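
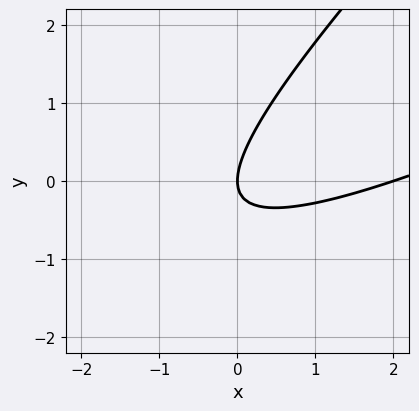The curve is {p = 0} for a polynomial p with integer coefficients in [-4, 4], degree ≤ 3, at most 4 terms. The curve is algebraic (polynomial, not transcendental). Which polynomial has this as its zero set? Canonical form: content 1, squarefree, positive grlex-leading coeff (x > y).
x^2 - 3*x*y + 2*y^2 - 2*x

1. Degree: the shape is more complex than any degree-1 curve, so deg p = 2.
2. From the visible intercepts: the x-axis gridline crossings are at x ∈ {0, 2}; it meets the y-axis at y = 0 (among the integer gridlines).
3. These observations pin down the coefficients.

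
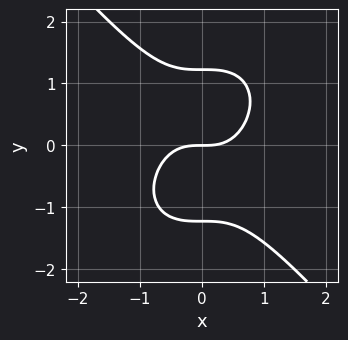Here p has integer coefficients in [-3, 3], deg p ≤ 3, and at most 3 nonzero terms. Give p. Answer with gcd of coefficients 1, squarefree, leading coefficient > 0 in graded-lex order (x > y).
(a) Degree: a generic line meets the curve in up to 3 points, so deg p = 3.
(b) Checking where it meets the axes: it meets the y-axis at y = 0 (among the integer gridlines); it crosses the x-axis at the gridline x = 0.
(c) Together with the visible shape, these determine p as stated.

3*x^3 + 2*y^3 - 3*y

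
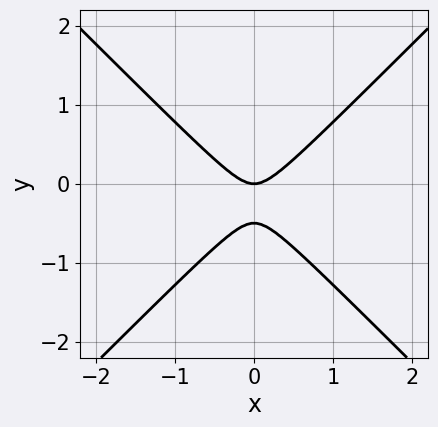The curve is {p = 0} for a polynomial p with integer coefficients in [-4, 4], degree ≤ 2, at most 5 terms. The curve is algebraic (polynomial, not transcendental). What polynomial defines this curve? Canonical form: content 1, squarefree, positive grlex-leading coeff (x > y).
2*x^2 - 2*y^2 - y

First, the degree is 2 — no degree-1 curve has this shape.
Next, symmetries: the x ↦ −x reflection is a symmetry, so x appears only in even powers.
Next, observable constraints: it crosses the x-axis at the gridline x = 0; it meets the y-axis at y = 0 (among the integer gridlines).
Finally, fitting integer coefficients to these (and the overall shape) gives p.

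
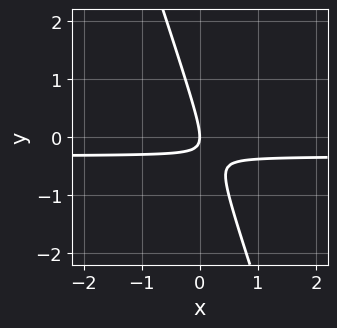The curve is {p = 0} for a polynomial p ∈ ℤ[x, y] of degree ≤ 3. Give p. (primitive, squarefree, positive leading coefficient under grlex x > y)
(a) The degree is 2 — the shape is more complex than any degree-1 curve.
(b) From the axis intercepts and sections: it meets the x-axis at x = 0 (among the integer gridlines); it crosses the y-axis at the gridline y = 0.
(c) Together with the visible shape, these determine p as stated.

3*x*y + y^2 + x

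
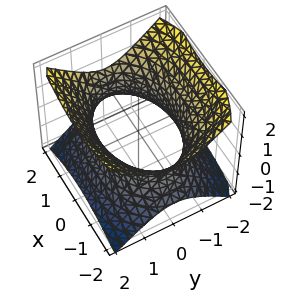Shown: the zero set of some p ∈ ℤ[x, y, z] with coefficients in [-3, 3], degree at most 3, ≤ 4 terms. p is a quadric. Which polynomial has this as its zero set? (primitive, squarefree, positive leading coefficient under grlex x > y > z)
x^2 + 2*y^2 - 2*z^2 - 3

First, the degree is 2 — one connected sheet with a waist; a quadric.
Next, symmetries: it's symmetric under y → −y, forcing even powers of y; mirror symmetry x ↦ −x ⇒ only even powers of x; the z ↦ −z reflection is a symmetry, so z appears only in even powers.
Then, against the integer gridlines: it misses every integer gridline on the z-axis.
Finally, matching integer coefficients to the picture gives p.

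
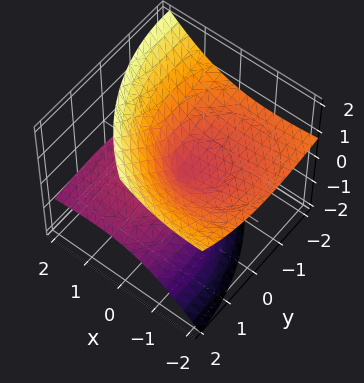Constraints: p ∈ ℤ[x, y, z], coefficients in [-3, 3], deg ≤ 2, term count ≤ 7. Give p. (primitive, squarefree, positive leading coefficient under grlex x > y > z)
x^2 + 3*x*z + y^2 + 2*y*z - 3*z^2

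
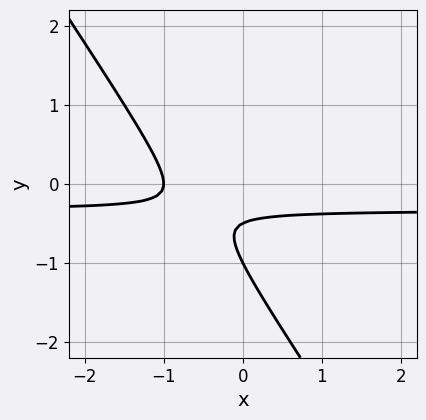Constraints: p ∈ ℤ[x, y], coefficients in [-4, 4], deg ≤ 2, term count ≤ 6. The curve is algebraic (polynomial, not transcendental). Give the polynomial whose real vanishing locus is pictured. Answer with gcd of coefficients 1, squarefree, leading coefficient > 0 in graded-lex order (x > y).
The degree is 2 — a generic line meets the curve in up to 2 points.
Reading off the gridlines: one y-axis crossing is at y = -1; it crosses the x-axis at the gridline x = -1.
Assembling these constraints gives the stated polynomial.

3*x*y + 2*y^2 + x + 3*y + 1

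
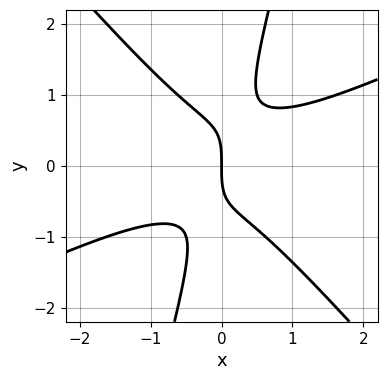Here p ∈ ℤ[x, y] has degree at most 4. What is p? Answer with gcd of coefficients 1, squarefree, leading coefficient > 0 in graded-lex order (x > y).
2*x^3 - 3*x^2*y - 3*x*y^2 + y^3 + 2*x

The degree is 3 — a generic line meets the curve in up to 3 points.
Checking where it meets the axes: it meets the x-axis at x = 0 (among the integer gridlines); it crosses the y-axis at the gridline y = 0.
Assembling these constraints gives the stated polynomial.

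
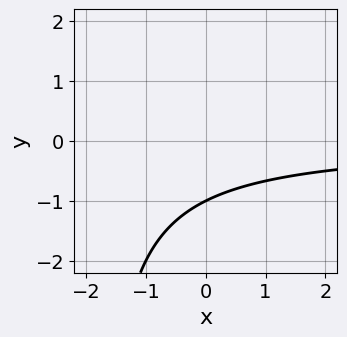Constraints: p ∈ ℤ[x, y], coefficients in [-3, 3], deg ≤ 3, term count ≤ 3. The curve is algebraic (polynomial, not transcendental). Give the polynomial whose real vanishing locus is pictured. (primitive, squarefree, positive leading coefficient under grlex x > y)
x*y + 2*y + 2

deg p = 2. A generic line meets the curve in up to 2 points.
Against the integer gridlines: the curve avoids every integer x-axis point in the box; it meets the y-axis at y = -1 (among the integer gridlines).
Solving for integer coefficients yields p as stated.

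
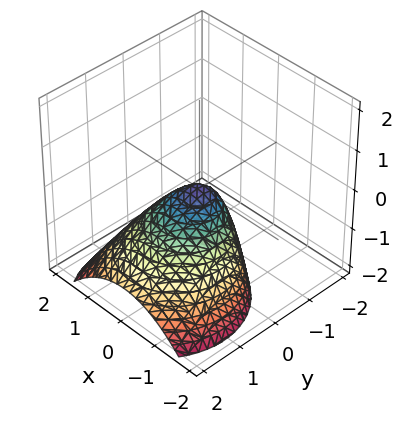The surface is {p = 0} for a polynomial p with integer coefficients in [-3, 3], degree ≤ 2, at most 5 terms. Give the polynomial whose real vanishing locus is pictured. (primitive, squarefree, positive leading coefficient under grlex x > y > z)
Degree: no degree-1 surface has this shape, so deg p = 2.
Checking where it meets the axes: it crosses the z-axis at the gridline z = 0; one y-axis crossing is at y = 0; it crosses the x-axis at the gridline x = 0.
These observations pin down the coefficients.

x^2 + y^2 + y*z + z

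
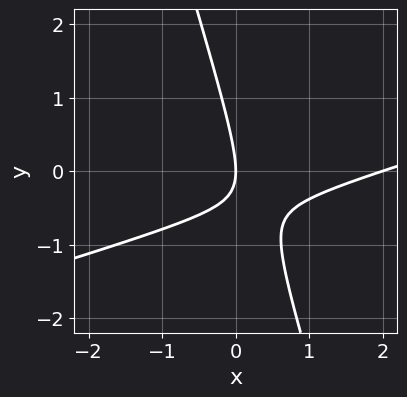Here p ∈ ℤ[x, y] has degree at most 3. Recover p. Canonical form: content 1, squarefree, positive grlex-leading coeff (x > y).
x^2 - 3*x*y - y^2 - 2*x

The degree is 2 — the shape is more complex than any degree-1 curve.
Checking where it meets the axes: one y-axis crossing is at y = 0; the x-axis gridline crossings are at x ∈ {0, 2}.
Fitting integer coefficients to these (and the overall shape) gives p.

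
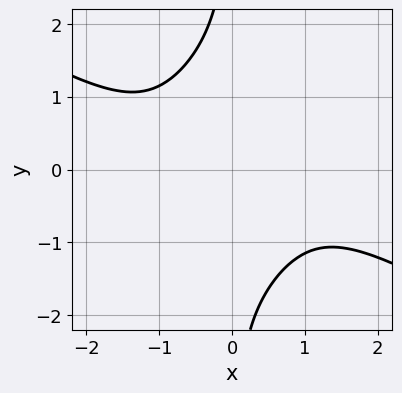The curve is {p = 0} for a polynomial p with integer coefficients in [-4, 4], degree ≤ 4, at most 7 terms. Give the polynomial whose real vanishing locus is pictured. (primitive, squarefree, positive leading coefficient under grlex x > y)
1. deg p = 4.
2. Reading off the gridlines: it misses every integer gridline on the x-axis; the curve avoids every integer y-axis point in the box.
3. The integer polynomial consistent with all of this is the stated p.

x^4 + x^3*y - x^2*y^2 + x*y^3 + 3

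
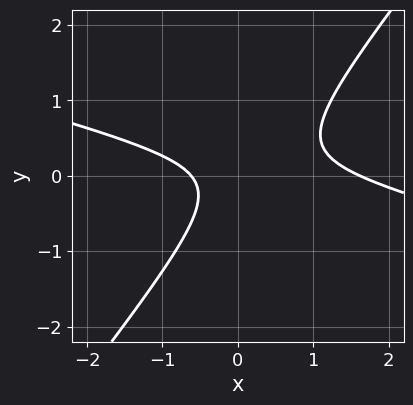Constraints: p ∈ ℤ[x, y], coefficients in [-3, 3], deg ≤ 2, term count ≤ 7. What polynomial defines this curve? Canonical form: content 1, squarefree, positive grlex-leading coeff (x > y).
(a) Degree: a generic line meets the curve in up to 2 points, so deg p = 2.
(b) Against the integer gridlines: no y-intercept at any integer in the box.
(c) Assembling these constraints gives the stated polynomial.

x^2 + 3*x*y - 3*y^2 - x - 1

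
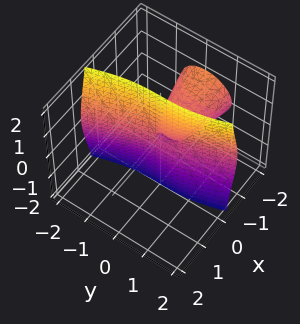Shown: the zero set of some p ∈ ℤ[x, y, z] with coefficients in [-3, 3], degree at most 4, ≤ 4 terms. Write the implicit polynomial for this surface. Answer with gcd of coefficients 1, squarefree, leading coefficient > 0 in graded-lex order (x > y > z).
3*x*y^2 + 3*x*z^2 + y^3 + x^2

Degree: a generic line meets the surface in up to 3 points, so deg p = 3.
From the visible intercepts: every point of the z-axis in the box is on the surface; one x-axis crossing is at x = 0; it crosses the y-axis at the gridline y = 0.
Solving for integer coefficients yields p as stated.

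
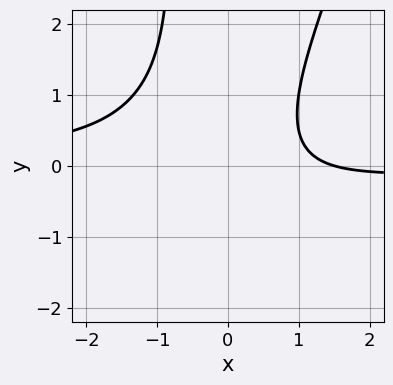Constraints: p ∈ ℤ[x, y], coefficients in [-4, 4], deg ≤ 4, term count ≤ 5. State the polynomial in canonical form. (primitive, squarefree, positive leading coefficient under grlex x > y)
(a) deg p = 3. A generic line meets the curve in up to 3 points.
(b) Checking where it meets the axes: the curve avoids every integer y-axis point in the box.
(c) Together with the visible shape, these determine p as stated.

3*x^2*y - x*y^2 - y^2 + 2*x - 3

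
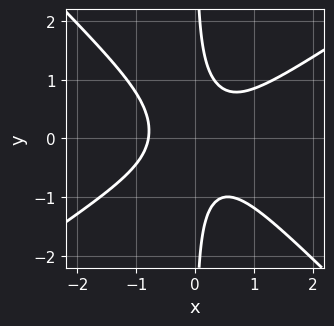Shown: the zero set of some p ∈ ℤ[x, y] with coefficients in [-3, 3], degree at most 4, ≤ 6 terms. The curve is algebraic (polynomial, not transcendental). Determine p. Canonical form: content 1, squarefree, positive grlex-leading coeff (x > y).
deg p = 3. No degree-2 curve has this shape.
From the axis intercepts and sections: no y-intercept at any integer in the box.
Putting this together gives p.

2*x^3 - x^2*y - 3*x*y^2 + 1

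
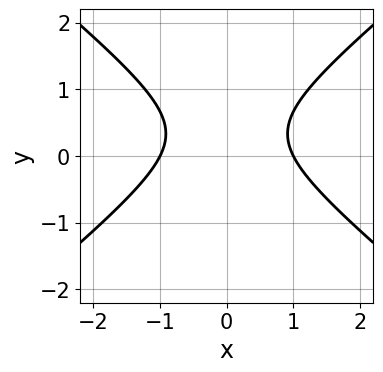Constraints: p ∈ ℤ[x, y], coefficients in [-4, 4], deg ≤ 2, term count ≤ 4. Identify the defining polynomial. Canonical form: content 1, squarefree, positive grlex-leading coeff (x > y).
2*x^2 - 3*y^2 + 2*y - 2

1. deg p = 2. The shape is more complex than any degree-1 curve.
2. Symmetries: mirror symmetry x ↦ −x ⇒ only even powers of x.
3. From the axis intercepts and sections: the x-axis gridline crossings are at x ∈ {-1, 1}; it misses every integer gridline on the y-axis.
4. The integer polynomial consistent with all of this is the stated p.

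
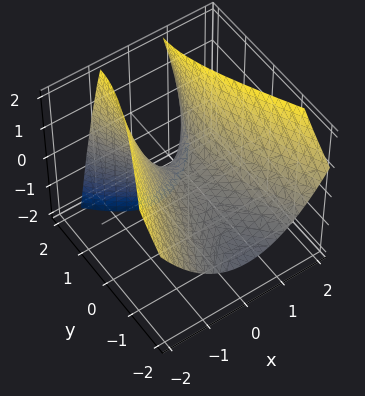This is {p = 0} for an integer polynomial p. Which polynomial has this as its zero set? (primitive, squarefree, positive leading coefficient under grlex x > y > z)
Degree: no degree-1 surface has this shape, so deg p = 2.
Checking where it meets the axes: one x-axis crossing is at x = 0; it crosses the y-axis at the gridline y = 0; it meets the z-axis at z = 0 (among the integer gridlines).
Together with the visible shape, these determine p as stated.

3*x^2 - y^2 + 2*y*z - 3*z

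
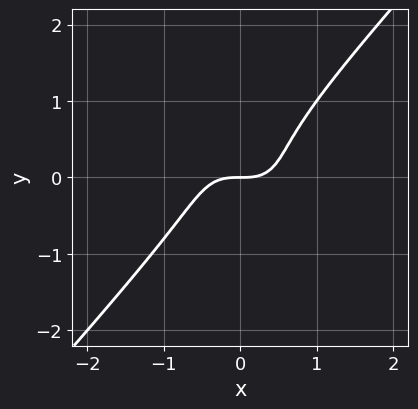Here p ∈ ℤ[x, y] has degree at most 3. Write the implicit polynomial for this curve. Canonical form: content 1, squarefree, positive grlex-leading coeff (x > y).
3*x^3 + x^2*y - 3*y^3 + y^2 - 2*y

1. The degree is 3 — no degree-2 curve has this shape.
2. From the visible intercepts: it meets the x-axis at x = 0 (among the integer gridlines); it crosses the y-axis at the gridline y = 0.
3. The integer polynomial consistent with all of this is the stated p.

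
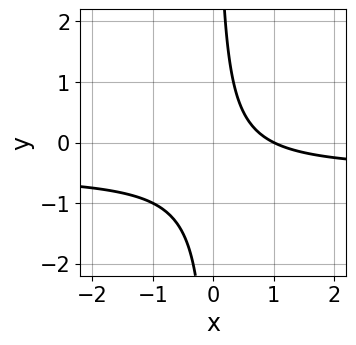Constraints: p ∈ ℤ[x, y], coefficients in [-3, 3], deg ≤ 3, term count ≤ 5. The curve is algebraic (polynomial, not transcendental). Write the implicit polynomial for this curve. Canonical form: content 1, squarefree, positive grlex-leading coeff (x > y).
2*x*y + x - 1

deg p = 2. A generic line meets the curve in up to 2 points.
From the axis intercepts and sections: one x-axis crossing is at x = 1; no y-intercept at any integer in the box.
Together with the visible shape, these determine p as stated.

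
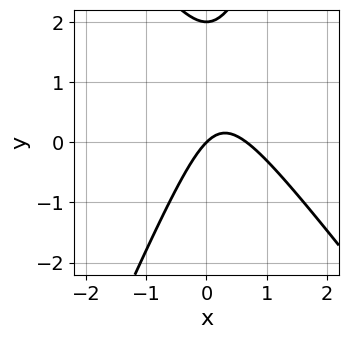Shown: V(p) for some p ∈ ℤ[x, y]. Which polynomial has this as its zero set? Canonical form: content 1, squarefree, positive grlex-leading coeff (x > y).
(a) Degree: the shape is more complex than any degree-1 curve, so deg p = 2.
(b) Checking where it meets the axes: it crosses the x-axis at the gridline x = 0; the y-axis gridline crossings are at y ∈ {0, 2}.
(c) Solving for integer coefficients yields p as stated.

3*x^2 + x*y - y^2 - 2*x + 2*y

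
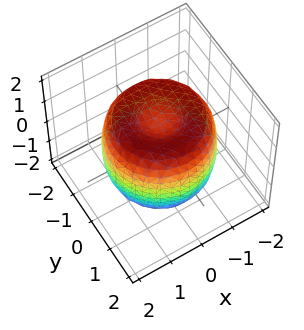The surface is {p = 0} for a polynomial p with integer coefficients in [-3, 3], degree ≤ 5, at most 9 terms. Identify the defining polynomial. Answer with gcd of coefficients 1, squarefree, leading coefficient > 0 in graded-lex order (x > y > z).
x^4 + 2*x^2*y^2 + y^4 - 2*x^2 - 2*y^2 + z^2 - 1

deg p = 4. No degree-3 surface has this shape.
Symmetries: rotational symmetry about the z-axis ⇒ p depends on x, y only through x² + y².
Reading off the gridlines: among the integer gridlines, it crosses the z-axis at z ∈ {-1, 1}; a circular section at z = -1 has radius between 1 and 2.
The integer polynomial consistent with all of this is the stated p.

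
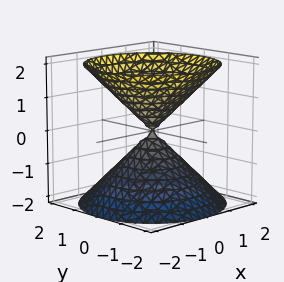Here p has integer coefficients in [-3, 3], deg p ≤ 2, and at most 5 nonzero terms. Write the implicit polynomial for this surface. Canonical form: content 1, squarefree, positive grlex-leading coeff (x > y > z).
x^2 + y^2 - z^2

First, the picture has 2 separate pieces.
Next, degree: two nappes meeting at a single point; a quadric, so deg p = 2.
Next, symmetries: the z-axis is an axis of rotation, so x and y enter only as x² + y²; mirror symmetry z ↦ −z ⇒ only even powers of z.
Next, from the visible intercepts: it meets the y-axis at y = 0 (among the integer gridlines); it crosses the z-axis at the gridline z = 0; a circular section at z = 1 has radius exactly 1; it crosses the x-axis at the gridline x = 0.
Finally, together with the visible shape, these determine p as stated.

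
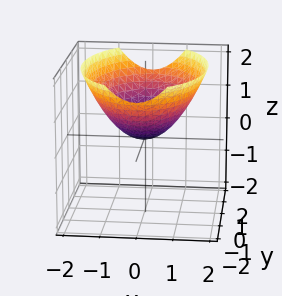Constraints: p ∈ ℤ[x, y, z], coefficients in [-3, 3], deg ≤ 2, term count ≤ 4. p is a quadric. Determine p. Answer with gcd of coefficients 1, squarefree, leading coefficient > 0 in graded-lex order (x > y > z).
2*x^2 + y^2 - 3*z

(a) The degree is 2 — a single bowl opening along one axis; a quadric.
(b) Symmetries: the x ↦ −x reflection is a symmetry, so x appears only in even powers; it's symmetric under y → −y, forcing even powers of y.
(c) From the visible intercepts: it crosses the x-axis at the gridline x = 0; it crosses the z-axis at the gridline z = 0; it crosses the y-axis at the gridline y = 0.
(d) Assembling these constraints gives the stated polynomial.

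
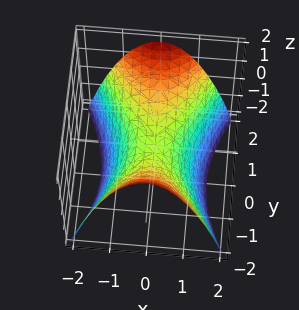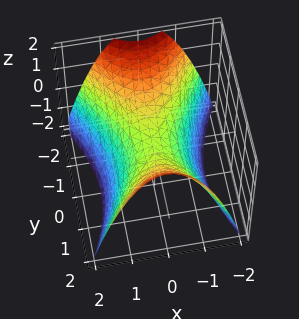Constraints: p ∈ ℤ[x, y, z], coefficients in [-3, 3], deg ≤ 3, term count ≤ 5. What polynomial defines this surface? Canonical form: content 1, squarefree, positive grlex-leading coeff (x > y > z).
2*x^2 - y^2 + 2*z

1. The degree is 2 — a hyperbolic paraboloid; a quadric.
2. Symmetries: it's symmetric under y → −y, forcing even powers of y; mirror symmetry x ↦ −x ⇒ only even powers of x.
3. Checking where it meets the axes: one y-axis crossing is at y = 0; it meets the x-axis at x = 0 (among the integer gridlines); one z-axis crossing is at z = 0.
4. Solving for integer coefficients yields p as stated.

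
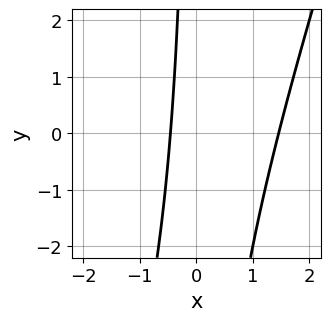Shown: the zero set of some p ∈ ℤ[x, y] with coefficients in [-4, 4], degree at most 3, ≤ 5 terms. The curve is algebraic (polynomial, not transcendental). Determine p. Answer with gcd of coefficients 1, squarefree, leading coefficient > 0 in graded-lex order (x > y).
3*x^2 - x*y - 3*x - 2

(a) Degree: the shape is more complex than any degree-1 curve, so deg p = 2.
(b) Observable constraints: the curve avoids every integer y-axis point in the box.
(c) Fitting integer coefficients to these (and the overall shape) gives p.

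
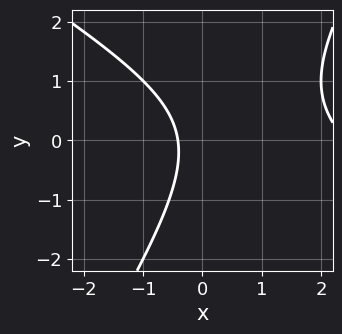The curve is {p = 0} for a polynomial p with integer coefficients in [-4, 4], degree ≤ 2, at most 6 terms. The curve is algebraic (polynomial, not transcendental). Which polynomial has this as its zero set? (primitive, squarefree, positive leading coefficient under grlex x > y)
deg p = 2. A generic line meets the curve in up to 2 points.
Observable constraints: no y-intercept at any integer in the box.
The integer polynomial consistent with all of this is the stated p.

x^2 + x*y - y^2 - 2*x - 1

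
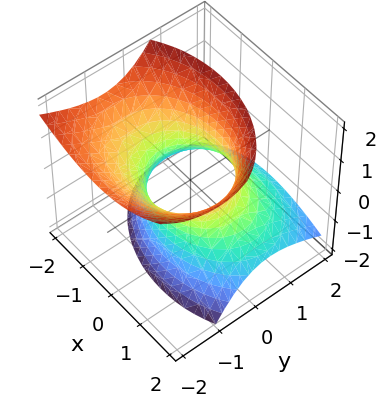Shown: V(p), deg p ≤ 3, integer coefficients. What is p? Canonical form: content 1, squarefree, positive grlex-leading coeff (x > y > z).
2*x^2 + x*z + 3*y^2 + 3*y*z - 2*z^2 - 3

1. Degree: the shape is more complex than any degree-1 surface, so deg p = 2.
2. Observable constraints: among the integer gridlines, it crosses the y-axis at y ∈ {-1, 1}; it misses every integer gridline on the z-axis.
3. These observations pin down the coefficients.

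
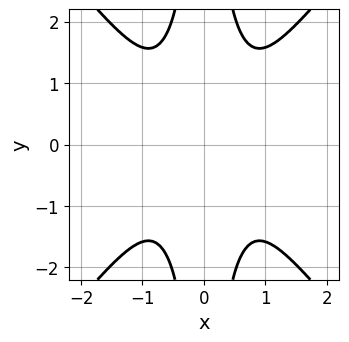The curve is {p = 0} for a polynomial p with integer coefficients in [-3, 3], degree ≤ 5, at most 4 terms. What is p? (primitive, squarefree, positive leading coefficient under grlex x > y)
3*x^4 - 2*x^2*y^2 + 2

deg p = 4. No degree-3 curve has this shape.
Symmetries: mirror symmetry x ↦ −x ⇒ only even powers of x; the y ↦ −y reflection is a symmetry, so y appears only in even powers.
From the visible intercepts: no x-intercept at any integer in the box; the curve avoids every integer y-axis point in the box.
Together with the visible shape, these determine p as stated.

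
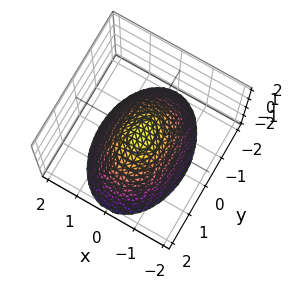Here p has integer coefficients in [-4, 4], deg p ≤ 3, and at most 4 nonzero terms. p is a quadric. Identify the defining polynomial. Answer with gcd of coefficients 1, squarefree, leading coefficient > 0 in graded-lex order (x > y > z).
2*x^2 + y^2 + 2*z

1. deg p = 2. A paraboloid; a quadric.
2. Symmetries: mirror symmetry y ↦ −y ⇒ only even powers of y; it's symmetric under x → −x, forcing even powers of x.
3. Against the integer gridlines: it crosses the y-axis at the gridline y = 0; it crosses the x-axis at the gridline x = 0; one z-axis crossing is at z = 0.
4. The integer polynomial consistent with all of this is the stated p.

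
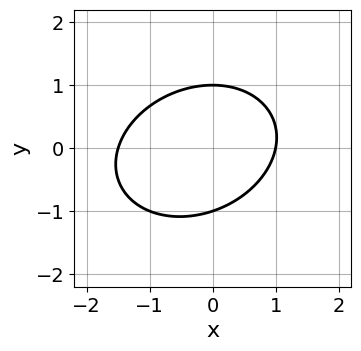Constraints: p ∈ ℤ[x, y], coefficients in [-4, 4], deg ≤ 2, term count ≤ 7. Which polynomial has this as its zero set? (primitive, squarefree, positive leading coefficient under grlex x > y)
deg p = 2. The shape is more complex than any degree-1 curve.
From the visible intercepts: among the integer gridlines, it crosses the y-axis at y ∈ {-1, 1}; one x-axis crossing is at x = 1.
Matching integer coefficients to the picture gives p.

2*x^2 - x*y + 3*y^2 + x - 3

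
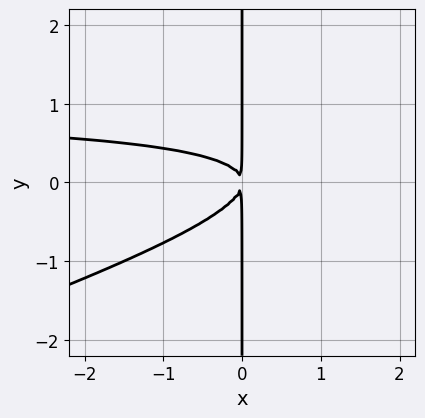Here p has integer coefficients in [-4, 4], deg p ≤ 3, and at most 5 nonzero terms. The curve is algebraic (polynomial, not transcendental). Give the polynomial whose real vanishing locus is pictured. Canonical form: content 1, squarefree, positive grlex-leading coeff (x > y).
First, the degree is 3 — no degree-2 curve has this shape.
Next, observable constraints: the visible y-axis segment lies entirely on the curve.
Finally, assembling these constraints gives the stated polynomial.

x^2*y - 3*x*y^2 - x^2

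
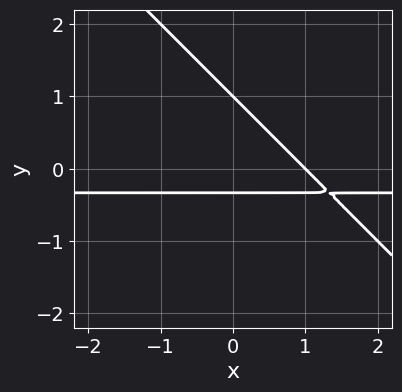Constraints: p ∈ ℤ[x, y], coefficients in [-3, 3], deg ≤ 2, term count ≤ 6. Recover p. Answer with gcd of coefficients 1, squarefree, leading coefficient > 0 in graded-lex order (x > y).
3*x*y + 3*y^2 + x - 2*y - 1

First, the degree is 2 — a generic line meets the curve in up to 2 points.
Next, against the integer gridlines: one x-axis crossing is at x = 1; one y-axis crossing is at y = 1.
Finally, assembling these constraints gives the stated polynomial.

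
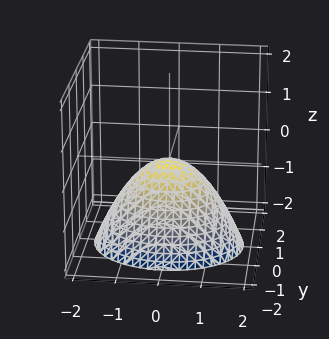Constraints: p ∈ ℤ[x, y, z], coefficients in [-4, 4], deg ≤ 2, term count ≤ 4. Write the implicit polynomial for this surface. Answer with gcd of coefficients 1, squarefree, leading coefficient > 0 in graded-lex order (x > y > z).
1. deg p = 2.
2. Symmetries: it's symmetric under y → −y, forcing even powers of y; it's symmetric under x → −x, forcing even powers of x.
3. Against the integer gridlines: it crosses the z-axis at the gridline z = 0; it meets the y-axis at y = 0 (among the integer gridlines).
4. Putting this together gives p.

2*x^2 + 3*y^2 + 3*z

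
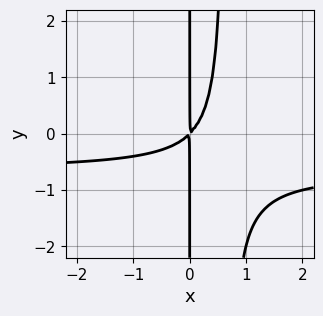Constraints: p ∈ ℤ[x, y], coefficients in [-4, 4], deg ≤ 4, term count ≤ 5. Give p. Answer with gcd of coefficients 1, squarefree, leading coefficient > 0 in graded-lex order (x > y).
3*x^2*y + 2*x^2 - 2*x*y

Degree: a generic line meets the curve in up to 3 points, so deg p = 3.
From the visible intercepts: every point of the y-axis in the box is on the curve.
Fitting integer coefficients to these (and the overall shape) gives p.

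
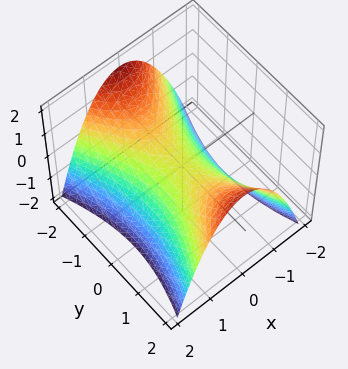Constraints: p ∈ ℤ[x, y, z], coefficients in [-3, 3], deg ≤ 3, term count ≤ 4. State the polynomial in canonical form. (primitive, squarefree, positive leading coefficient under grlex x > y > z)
3*x^2 - y^2 + 3*z

The degree is 2 — a hyperbolic paraboloid; a quadric.
Symmetries: the y ↦ −y reflection is a symmetry, so y appears only in even powers; it's symmetric under x → −x, forcing even powers of x.
Observable constraints: it meets the y-axis at y = 0 (among the integer gridlines); it crosses the z-axis at the gridline z = 0.
Matching integer coefficients to the picture gives p.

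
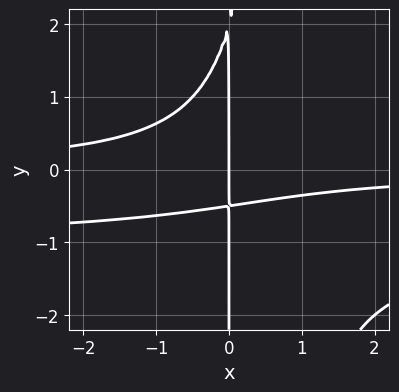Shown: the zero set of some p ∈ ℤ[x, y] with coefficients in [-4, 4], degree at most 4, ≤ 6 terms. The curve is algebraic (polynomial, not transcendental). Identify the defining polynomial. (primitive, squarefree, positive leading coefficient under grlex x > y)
3*x^2*y^2 + 3*x^2*y - 2*x*y^2 + 3*x*y + 2*x

1. Degree: the shape is more complex than any degree-3 curve, so deg p = 4.
2. Observable constraints: it meets the x-axis at x = 0 (among the integer gridlines); the visible y-axis segment lies entirely on the curve.
3. Solving for integer coefficients yields p as stated.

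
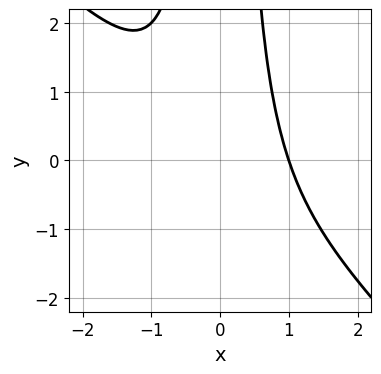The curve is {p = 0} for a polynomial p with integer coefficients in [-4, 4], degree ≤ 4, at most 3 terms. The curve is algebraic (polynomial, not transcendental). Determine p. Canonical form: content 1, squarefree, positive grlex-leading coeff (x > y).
Degree: no degree-2 curve has this shape, so deg p = 3.
From the visible intercepts: the curve avoids every integer y-axis point in the box; one x-axis crossing is at x = 1.
The integer polynomial consistent with all of this is the stated p.

x^3 + x^2*y - 1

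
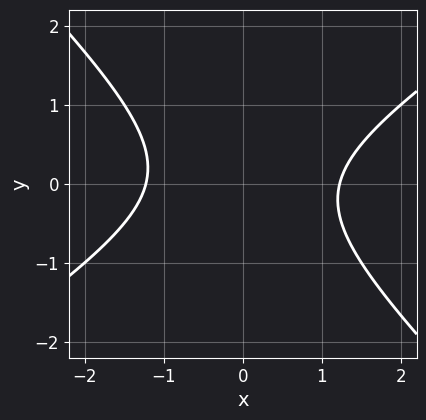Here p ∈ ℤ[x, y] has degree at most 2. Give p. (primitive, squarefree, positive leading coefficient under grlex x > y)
2*x^2 - x*y - 3*y^2 - 3

Degree: a generic line meets the curve in up to 2 points, so deg p = 2.
Checking where it meets the axes: the curve avoids every integer y-axis point in the box.
Matching integer coefficients to the picture gives p.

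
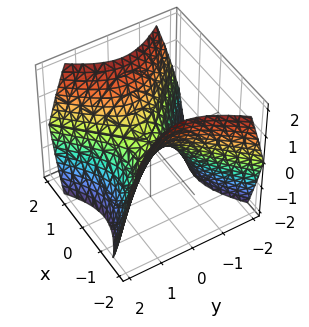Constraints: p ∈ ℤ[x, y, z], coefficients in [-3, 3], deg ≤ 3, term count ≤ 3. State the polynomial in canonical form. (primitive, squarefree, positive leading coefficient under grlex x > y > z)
deg p = 2. A saddle surface; a quadric.
Symmetries: mirror symmetry y ↦ −y ⇒ only even powers of y; the x ↦ −x reflection is a symmetry, so x appears only in even powers.
Against the integer gridlines: one z-axis crossing is at z = 0; one x-axis crossing is at x = 0; one y-axis crossing is at y = 0.
The integer polynomial consistent with all of this is the stated p.

x^2 - y^2 - z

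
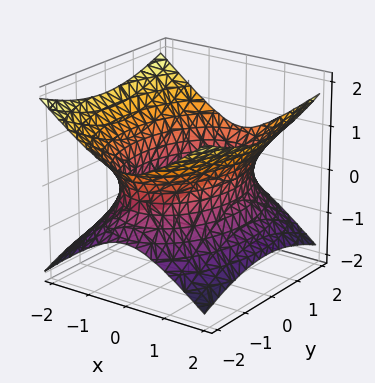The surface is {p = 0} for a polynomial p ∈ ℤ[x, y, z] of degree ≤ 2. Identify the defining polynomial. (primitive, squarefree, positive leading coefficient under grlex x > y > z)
First, deg p = 2. One connected sheet with a waist; a quadric.
Then, symmetries: it's symmetric under z → −z, forcing even powers of z; it's symmetric under x → −x, forcing even powers of x; it's symmetric under y → −y, forcing even powers of y.
Then, from the visible intercepts: it misses every integer gridline on the z-axis.
Finally, matching integer coefficients to the picture gives p.

2*x^2 + y^2 - 3*z^2 - 3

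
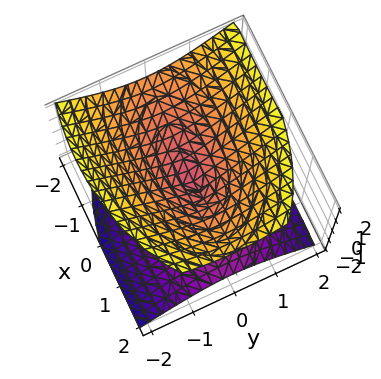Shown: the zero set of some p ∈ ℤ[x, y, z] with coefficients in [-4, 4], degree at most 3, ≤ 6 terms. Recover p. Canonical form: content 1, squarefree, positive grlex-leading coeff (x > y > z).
x^2 + x*z + 3*y^2 - 3*z^2

1. The picture has 2 separate pieces. They look like related sheets of one shape, so recover p as a whole.
2. deg p = 2. A generic line meets the surface in up to 2 points.
3. Reading off the gridlines: it crosses the z-axis at the gridline z = 0; one y-axis crossing is at y = 0.
4. The integer polynomial consistent with all of this is the stated p.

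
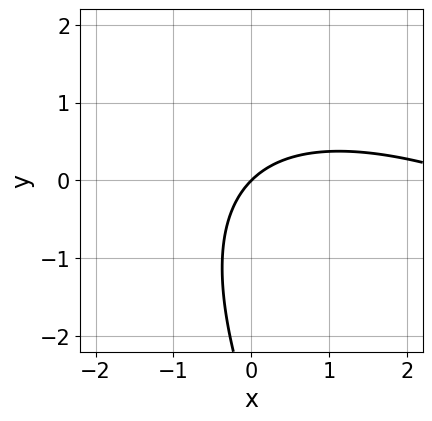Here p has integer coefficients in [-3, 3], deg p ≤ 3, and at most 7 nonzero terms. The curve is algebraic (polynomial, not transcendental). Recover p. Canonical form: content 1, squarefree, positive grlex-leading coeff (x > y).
(a) Degree: a generic line meets the curve in up to 2 points, so deg p = 2.
(b) Against the integer gridlines: it crosses the y-axis at the gridline y = 0; it crosses the x-axis at the gridline x = 0.
(c) Fitting integer coefficients to these (and the overall shape) gives p.

x^2 + 2*x*y + y^2 - 3*x + 3*y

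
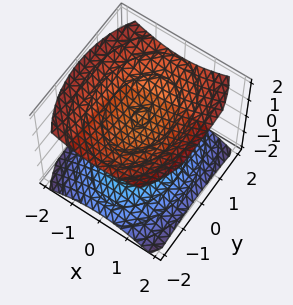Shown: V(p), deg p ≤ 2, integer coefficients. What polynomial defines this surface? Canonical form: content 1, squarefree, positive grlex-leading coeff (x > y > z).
First, there are 2 components.
Next, degree: two sheets facing apart; a quadric, so deg p = 2.
Then, symmetries: the y ↦ −y reflection is a symmetry, so y appears only in even powers; the x ↦ −x reflection is a symmetry, so x appears only in even powers; mirror symmetry z ↦ −z ⇒ only even powers of z.
Next, from the visible intercepts: it misses every integer gridline on the y-axis; no x-intercept at any integer in the box.
Finally, putting this together gives p.

2*x^2 + y^2 - 3*z^2 + 3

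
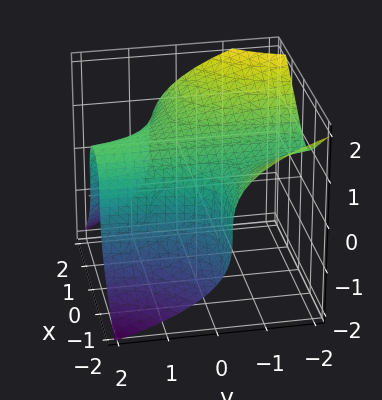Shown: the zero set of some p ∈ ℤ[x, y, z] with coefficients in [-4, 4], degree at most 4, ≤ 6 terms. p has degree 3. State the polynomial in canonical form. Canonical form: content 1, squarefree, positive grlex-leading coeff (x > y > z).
(a) deg p = 3. No degree-2 surface has this shape.
(b) Observable constraints: one x-axis crossing is at x = -1; the surface avoids every integer y-axis point in the box; one z-axis crossing is at z = 1.
(c) Together with the visible shape, these determine p as stated.

3*x^2*y + 3*z^3 + x*y - 3*x - 3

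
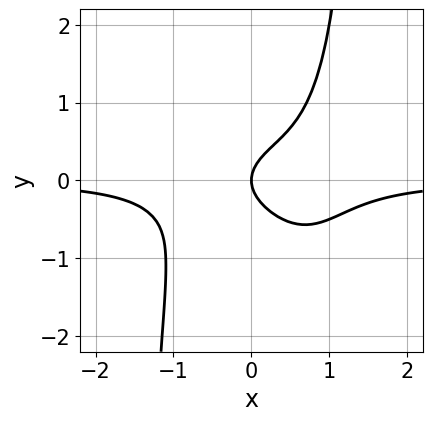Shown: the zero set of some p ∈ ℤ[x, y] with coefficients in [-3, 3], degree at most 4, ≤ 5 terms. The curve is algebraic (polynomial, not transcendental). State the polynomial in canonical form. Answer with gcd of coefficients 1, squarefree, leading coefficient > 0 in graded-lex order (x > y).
3*x^3*y + x^2*y^2 - 3*y^2 + 2*x

(a) deg p = 4. No degree-3 curve has this shape.
(b) Checking where it meets the axes: it meets the y-axis at y = 0 (among the integer gridlines); it crosses the x-axis at the gridline x = 0.
(c) The integer polynomial consistent with all of this is the stated p.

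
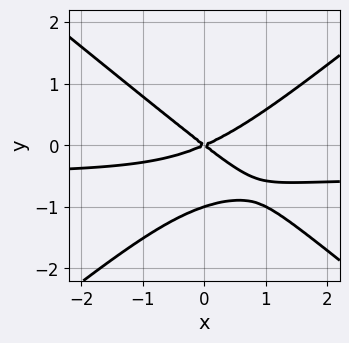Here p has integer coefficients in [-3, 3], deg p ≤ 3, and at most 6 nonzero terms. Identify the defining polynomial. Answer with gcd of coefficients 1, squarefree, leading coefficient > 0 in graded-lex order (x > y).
Degree: no degree-2 curve has this shape, so deg p = 3.
Against the integer gridlines: the y-axis gridline crossings are at y ∈ {-1, 0}; it crosses the x-axis at the gridline x = 0.
The integer polynomial consistent with all of this is the stated p.

2*x^2*y - 3*y^3 + x^2 - x*y - 3*y^2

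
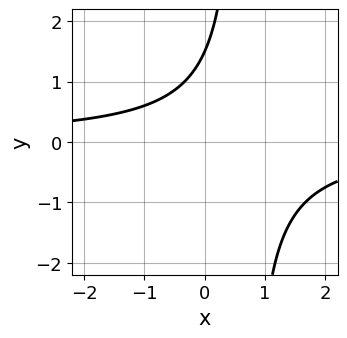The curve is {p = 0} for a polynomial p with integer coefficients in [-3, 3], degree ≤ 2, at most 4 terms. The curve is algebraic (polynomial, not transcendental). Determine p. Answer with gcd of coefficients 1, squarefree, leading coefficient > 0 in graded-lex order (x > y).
3*x*y - 2*y + 3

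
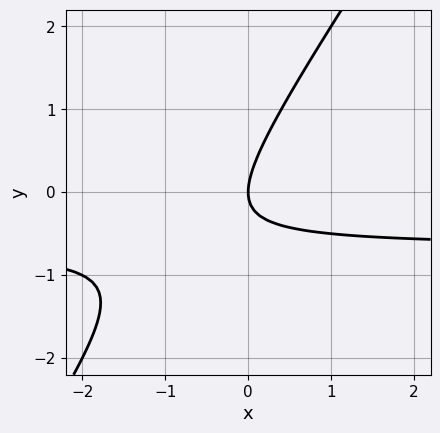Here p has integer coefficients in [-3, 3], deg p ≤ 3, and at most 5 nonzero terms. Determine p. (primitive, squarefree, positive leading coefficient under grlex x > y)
3*x*y - 2*y^2 + 2*x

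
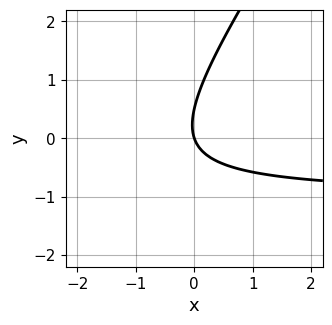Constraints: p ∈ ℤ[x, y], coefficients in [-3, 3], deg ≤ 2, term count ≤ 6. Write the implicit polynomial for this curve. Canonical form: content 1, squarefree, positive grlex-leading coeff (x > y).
3*x*y - 2*y^2 + 3*x + y

deg p = 2. No degree-1 curve has this shape.
From the axis intercepts and sections: it meets the x-axis at x = 0 (among the integer gridlines); one y-axis crossing is at y = 0.
Assembling these constraints gives the stated polynomial.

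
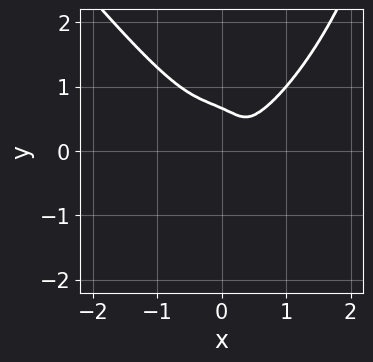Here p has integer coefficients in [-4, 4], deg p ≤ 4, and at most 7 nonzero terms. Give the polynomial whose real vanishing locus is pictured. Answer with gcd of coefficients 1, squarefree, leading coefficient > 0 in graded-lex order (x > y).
Degree: a generic line meets the curve in up to 4 points, so deg p = 4.
Matching integer coefficients to the picture gives p.

2*x^4 + x*y^3 - 2*x*y^2 - 3*y^3 + 2*y^2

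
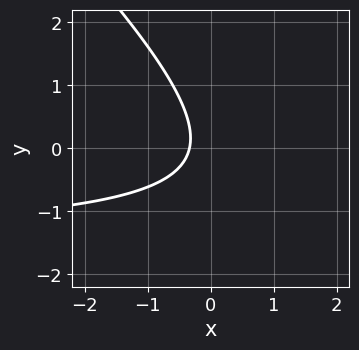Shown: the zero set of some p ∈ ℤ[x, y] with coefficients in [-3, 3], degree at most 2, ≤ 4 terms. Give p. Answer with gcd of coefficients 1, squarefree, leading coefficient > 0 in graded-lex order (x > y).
2*x*y + 2*y^2 + 3*x + 1

(a) The degree is 2 — a generic line meets the curve in up to 2 points.
(b) From the axis intercepts and sections: the curve avoids every integer y-axis point in the box.
(c) The integer polynomial consistent with all of this is the stated p.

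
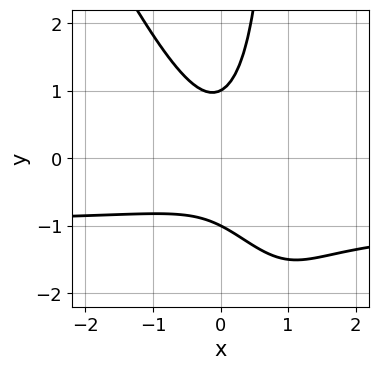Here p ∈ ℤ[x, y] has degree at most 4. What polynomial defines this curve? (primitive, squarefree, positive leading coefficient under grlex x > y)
2*x^2*y + x*y^2 + 2*x^2 - y^2 + 1

First, the degree is 3 — no degree-2 curve has this shape.
Next, against the integer gridlines: among the integer gridlines, it crosses the y-axis at y ∈ {-1, 1}; it misses every integer gridline on the x-axis.
Finally, the integer polynomial consistent with all of this is the stated p.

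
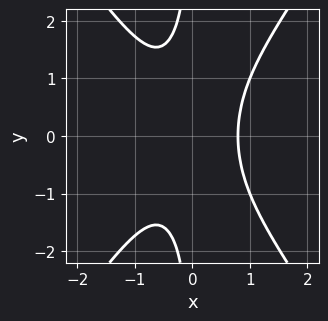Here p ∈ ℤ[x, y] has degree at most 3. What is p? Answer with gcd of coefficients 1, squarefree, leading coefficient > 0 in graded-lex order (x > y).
First, degree: a generic line meets the curve in up to 3 points, so deg p = 3.
Then, symmetries: the y ↦ −y reflection is a symmetry, so y appears only in even powers.
Then, observable constraints: it misses every integer gridline on the y-axis.
Finally, assembling these constraints gives the stated polynomial.

2*x^3 - x*y^2 - 1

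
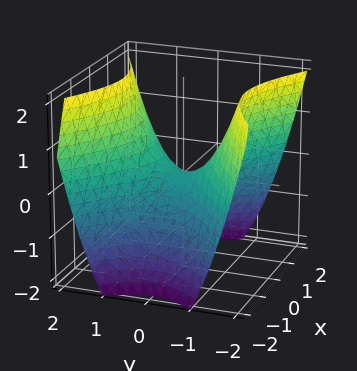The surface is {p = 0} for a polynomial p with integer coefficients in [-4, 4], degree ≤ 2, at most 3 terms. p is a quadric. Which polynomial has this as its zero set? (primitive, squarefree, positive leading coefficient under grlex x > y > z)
1. deg p = 2. A hyperbolic paraboloid; a quadric.
2. Symmetries: it's symmetric under x → −x, forcing even powers of x; it's symmetric under y → −y, forcing even powers of y.
3. Against the integer gridlines: it meets the x-axis at x = 0 (among the integer gridlines); one y-axis crossing is at y = 0.
4. Assembling these constraints gives the stated polynomial.

2*x^2 - 3*y^2 + 3*z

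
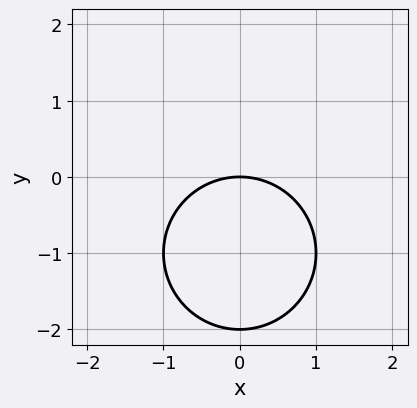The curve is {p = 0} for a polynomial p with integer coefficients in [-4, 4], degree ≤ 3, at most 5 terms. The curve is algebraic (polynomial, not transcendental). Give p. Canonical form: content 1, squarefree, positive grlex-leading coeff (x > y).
x^2 + y^2 + 2*y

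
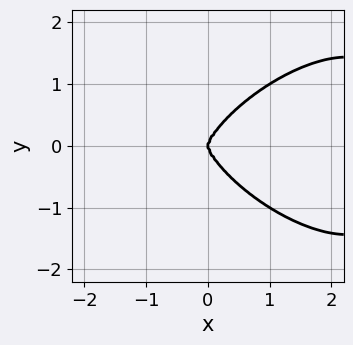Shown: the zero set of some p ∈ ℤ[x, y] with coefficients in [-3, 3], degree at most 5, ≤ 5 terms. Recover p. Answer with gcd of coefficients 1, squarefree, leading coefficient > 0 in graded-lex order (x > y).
x^4 + 2*y^4 - 3*x^3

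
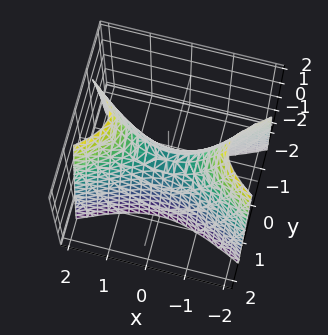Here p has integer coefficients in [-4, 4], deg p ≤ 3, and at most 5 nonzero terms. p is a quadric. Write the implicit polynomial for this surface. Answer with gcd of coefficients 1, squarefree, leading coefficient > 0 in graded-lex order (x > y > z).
x^2 - 3*y^2 - z

(a) Degree: a hyperbolic paraboloid; a quadric, so deg p = 2.
(b) Symmetries: mirror symmetry y ↦ −y ⇒ only even powers of y; the x ↦ −x reflection is a symmetry, so x appears only in even powers.
(c) Reading off the gridlines: one z-axis crossing is at z = 0; it crosses the y-axis at the gridline y = 0; one x-axis crossing is at x = 0.
(d) Matching integer coefficients to the picture gives p.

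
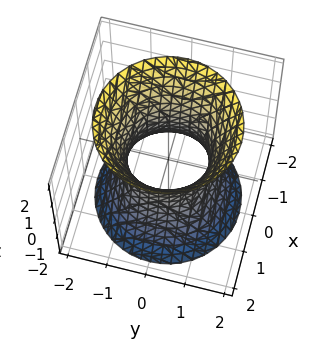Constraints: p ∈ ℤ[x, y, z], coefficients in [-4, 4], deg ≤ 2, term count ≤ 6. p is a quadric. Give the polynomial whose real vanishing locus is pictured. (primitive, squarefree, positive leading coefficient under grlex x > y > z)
2*x^2 + 2*y^2 - z^2 - 2

1. The degree is 2 — one connected sheet with a waist; a quadric.
2. Symmetry: every cross-section ⟂ z is a circle, so x, y appear only via x² + y²; the z ↦ −z reflection is a symmetry, so z appears only in even powers.
3. Against the integer gridlines: the y-axis gridline crossings are at y ∈ {-1, 1}; the surface avoids every integer z-axis point in the box; the x-axis gridline crossings are at x ∈ {-1, 1}.
4. The integer polynomial consistent with all of this is the stated p.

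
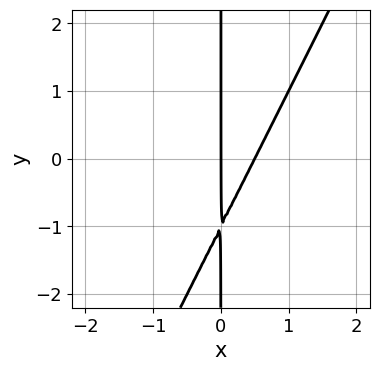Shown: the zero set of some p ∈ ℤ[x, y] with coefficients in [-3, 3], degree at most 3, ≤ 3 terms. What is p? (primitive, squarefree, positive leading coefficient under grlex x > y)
2*x^2 - x*y - x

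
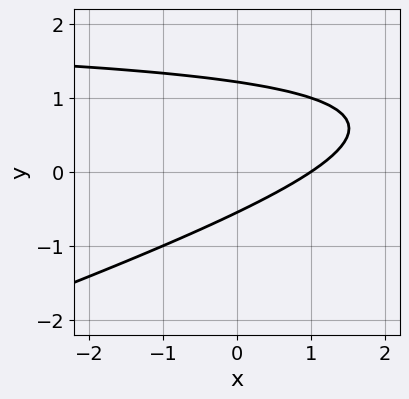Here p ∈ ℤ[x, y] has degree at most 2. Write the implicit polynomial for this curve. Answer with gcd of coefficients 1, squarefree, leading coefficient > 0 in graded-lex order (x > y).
1. Degree: a generic line meets the curve in up to 2 points, so deg p = 2.
2. Against the integer gridlines: it meets the x-axis at x = 1 (among the integer gridlines).
3. Fitting integer coefficients to these (and the overall shape) gives p.

x*y - 3*y^2 - 2*x + 2*y + 2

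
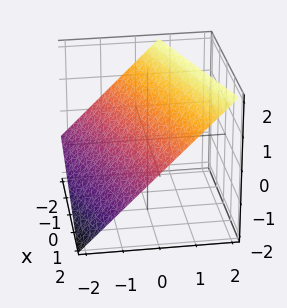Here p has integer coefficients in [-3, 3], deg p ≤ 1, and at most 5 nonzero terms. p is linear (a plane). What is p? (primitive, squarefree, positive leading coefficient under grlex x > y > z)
First, degree: the surface is flat (a plane), so deg p = 1.
Then, against the integer gridlines: it meets the x-axis at x = 2 (among the integer gridlines).
Finally, matching integer coefficients to the picture gives p.

x - 3*y + 3*z - 2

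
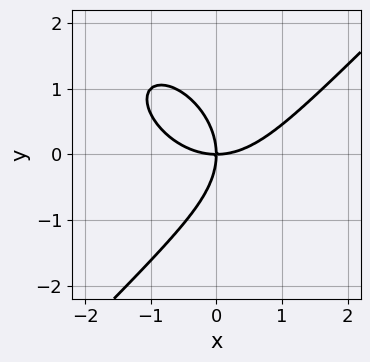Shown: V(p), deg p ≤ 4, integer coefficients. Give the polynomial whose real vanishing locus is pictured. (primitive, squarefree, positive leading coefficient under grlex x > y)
1. The degree is 3 — the shape is more complex than any degree-2 curve.
2. Checking where it meets the axes: it meets the x-axis at x = 0 (among the integer gridlines); it crosses the y-axis at the gridline y = 0.
3. Fitting integer coefficients to these (and the overall shape) gives p.

x^3 - y^3 - 2*x*y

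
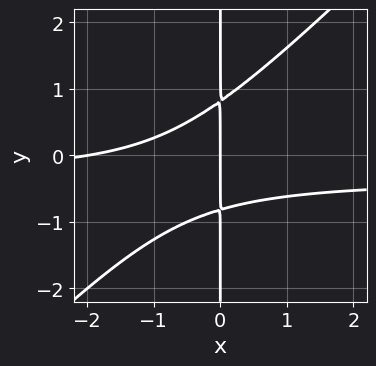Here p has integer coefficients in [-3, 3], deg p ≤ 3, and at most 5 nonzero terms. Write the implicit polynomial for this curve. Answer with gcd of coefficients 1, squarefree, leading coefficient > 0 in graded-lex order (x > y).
First, deg p = 3.
Then, from the axis intercepts and sections: the visible y-axis segment lies entirely on the curve; the x-axis gridline crossings are at x ∈ {-2, 0}.
Finally, fitting integer coefficients to these (and the overall shape) gives p.

3*x^2*y - 3*x*y^2 + x^2 + 2*x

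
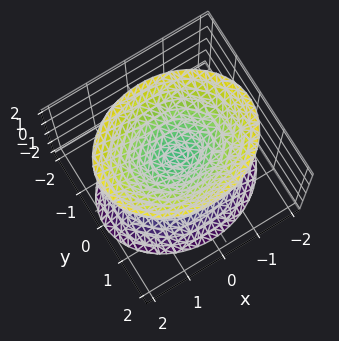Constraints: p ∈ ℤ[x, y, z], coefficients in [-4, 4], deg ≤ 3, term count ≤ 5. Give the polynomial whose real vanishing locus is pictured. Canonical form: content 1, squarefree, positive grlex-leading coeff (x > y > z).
2*x^2 + 3*y^2 - 2*z^2 + 1

There are 2 components.
The degree is 2 — two separate bowl-shaped sheets opening away from each other; a quadric.
Symmetries: mirror symmetry x ↦ −x ⇒ only even powers of x; it's symmetric under z → −z, forcing even powers of z; it's symmetric under y → −y, forcing even powers of y.
Checking where it meets the axes: no y-intercept at any integer in the box; the surface avoids every integer x-axis point in the box.
Putting this together gives p.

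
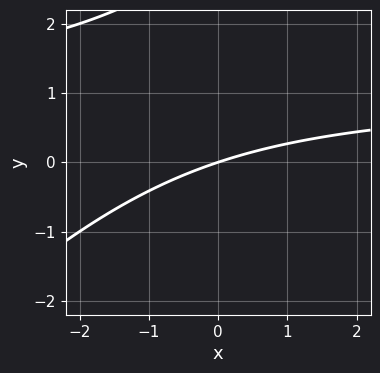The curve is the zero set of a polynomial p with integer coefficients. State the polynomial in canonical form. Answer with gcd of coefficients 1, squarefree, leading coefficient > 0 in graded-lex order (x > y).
1. deg p = 2. A generic line meets the curve in up to 2 points.
2. From the axis intercepts and sections: it crosses the y-axis at the gridline y = 0; it meets the x-axis at x = 0 (among the integer gridlines).
3. Matching integer coefficients to the picture gives p.

x*y - y^2 - x + 3*y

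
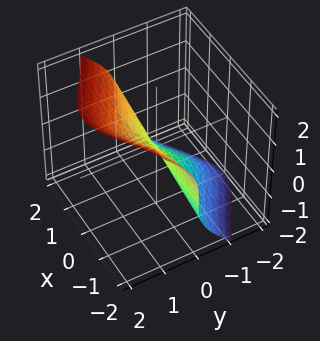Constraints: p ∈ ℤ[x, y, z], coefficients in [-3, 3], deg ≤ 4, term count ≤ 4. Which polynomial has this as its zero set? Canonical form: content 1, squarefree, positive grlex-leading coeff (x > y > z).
deg p = 3. The shape is more complex than any degree-2 surface.
Reading off the gridlines: every point of the y-axis in the box is on the surface; the visible x-axis segment lies entirely on the surface; it crosses the z-axis at the gridline z = 0.
Fitting integer coefficients to these (and the overall shape) gives p.

x^2*y + y*z^2 - z^3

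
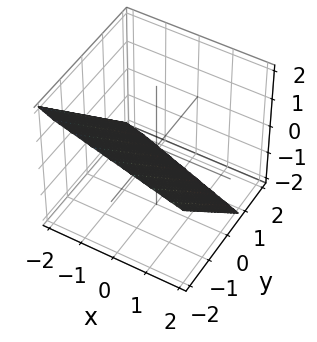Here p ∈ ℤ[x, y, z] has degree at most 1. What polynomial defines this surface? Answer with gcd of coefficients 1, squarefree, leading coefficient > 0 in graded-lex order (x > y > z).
(a) deg p = 1. Every cross-section is a straight line — this is a plane.
(b) Observable constraints: it meets the x-axis at x = -2 (among the integer gridlines).
(c) Fitting integer coefficients to these (and the overall shape) gives p.

x + 3*y + 3*z + 2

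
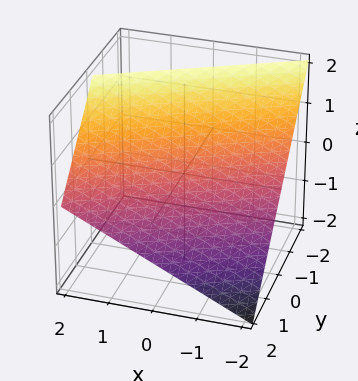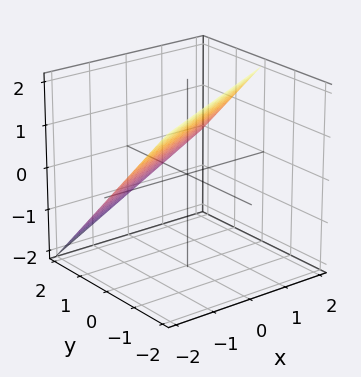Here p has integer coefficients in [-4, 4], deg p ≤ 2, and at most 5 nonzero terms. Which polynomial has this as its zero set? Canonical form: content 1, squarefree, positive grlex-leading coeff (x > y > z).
(a) deg p = 1.
(b) Checking where it meets the axes: it meets the y-axis at y = 1 (among the integer gridlines); it crosses the z-axis at the gridline z = 1.
(c) Together with the visible shape, these determine p as stated.

x - 2*y - 2*z + 2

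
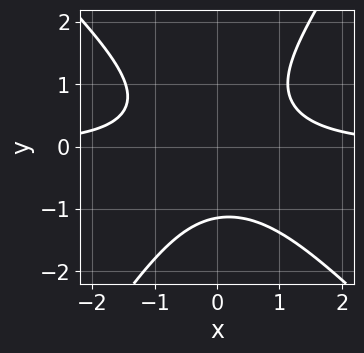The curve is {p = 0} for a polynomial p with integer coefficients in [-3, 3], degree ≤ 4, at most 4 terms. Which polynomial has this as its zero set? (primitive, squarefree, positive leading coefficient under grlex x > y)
1. The degree is 3 — a generic line meets the curve in up to 3 points.
2. Observable constraints: it misses every integer gridline on the x-axis.
3. The integer polynomial consistent with all of this is the stated p.

3*x^2*y + x*y^2 - 2*y^3 - 3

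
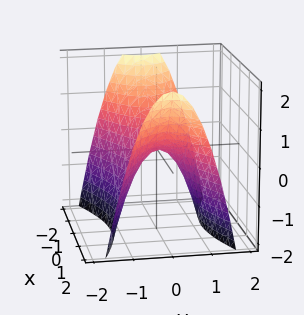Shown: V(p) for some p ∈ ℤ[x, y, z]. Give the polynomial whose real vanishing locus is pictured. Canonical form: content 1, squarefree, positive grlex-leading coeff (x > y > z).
x^2 - 3*y^2 - 2*z

deg p = 2. A saddle surface; a quadric.
Symmetries: the x ↦ −x reflection is a symmetry, so x appears only in even powers; the y ↦ −y reflection is a symmetry, so y appears only in even powers.
From the visible intercepts: it meets the y-axis at y = 0 (among the integer gridlines); one x-axis crossing is at x = 0; one z-axis crossing is at z = 0.
Solving for integer coefficients yields p as stated.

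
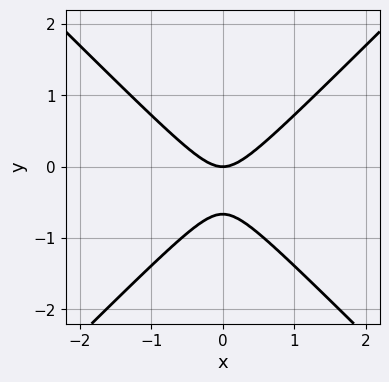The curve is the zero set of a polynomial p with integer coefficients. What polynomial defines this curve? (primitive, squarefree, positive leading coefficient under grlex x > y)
1. deg p = 2. No degree-1 curve has this shape.
2. Symmetries: mirror symmetry x ↦ −x ⇒ only even powers of x.
3. Reading off the gridlines: it meets the y-axis at y = 0 (among the integer gridlines); it meets the x-axis at x = 0 (among the integer gridlines).
4. Putting this together gives p.

3*x^2 - 3*y^2 - 2*y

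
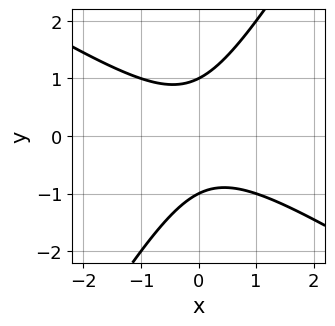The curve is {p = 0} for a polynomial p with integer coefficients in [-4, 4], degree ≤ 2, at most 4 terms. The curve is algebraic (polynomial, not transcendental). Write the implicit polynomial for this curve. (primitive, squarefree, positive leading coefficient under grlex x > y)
x^2 + x*y - y^2 + 1

(a) Degree: no degree-1 curve has this shape, so deg p = 2.
(b) From the axis intercepts and sections: among the integer gridlines, it crosses the y-axis at y ∈ {-1, 1}; no x-intercept at any integer in the box.
(c) Matching integer coefficients to the picture gives p.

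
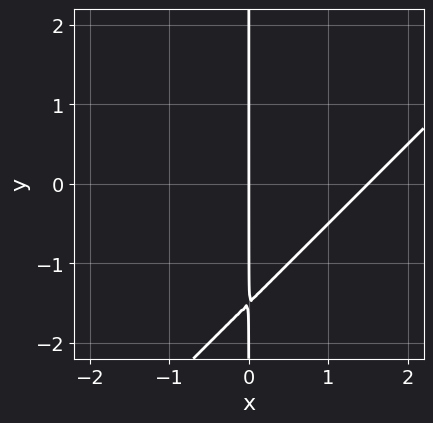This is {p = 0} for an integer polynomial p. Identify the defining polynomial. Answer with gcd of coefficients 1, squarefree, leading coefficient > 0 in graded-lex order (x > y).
2*x^2 - 2*x*y - 3*x

(a) deg p = 2. No degree-1 curve has this shape.
(b) Observable constraints: one x-axis crossing is at x = 0; every point of the y-axis in the box is on the curve.
(c) Assembling these constraints gives the stated polynomial.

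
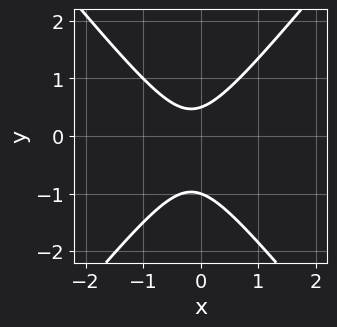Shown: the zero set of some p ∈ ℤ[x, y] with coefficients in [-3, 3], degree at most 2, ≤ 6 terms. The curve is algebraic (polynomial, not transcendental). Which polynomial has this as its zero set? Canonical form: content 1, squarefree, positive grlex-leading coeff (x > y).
First, degree: the shape is more complex than any degree-1 curve, so deg p = 2.
Next, against the integer gridlines: it crosses the y-axis at the gridline y = -1; it misses every integer gridline on the x-axis.
Finally, the integer polynomial consistent with all of this is the stated p.

3*x^2 - 2*y^2 + x - y + 1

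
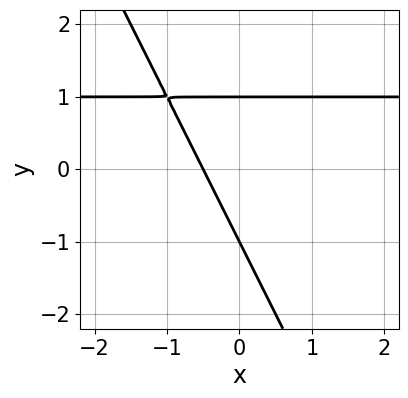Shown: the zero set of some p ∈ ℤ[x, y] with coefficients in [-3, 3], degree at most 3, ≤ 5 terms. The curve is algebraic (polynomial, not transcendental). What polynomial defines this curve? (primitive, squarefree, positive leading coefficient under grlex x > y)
(a) deg p = 2.
(b) Checking where it meets the axes: the y-axis gridline crossings are at y ∈ {-1, 1}.
(c) Putting this together gives p.

2*x*y + y^2 - 2*x - 1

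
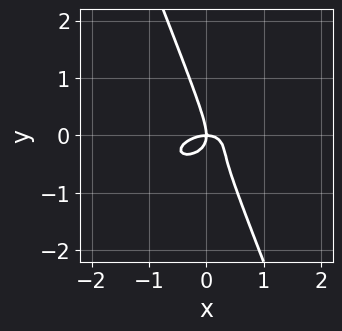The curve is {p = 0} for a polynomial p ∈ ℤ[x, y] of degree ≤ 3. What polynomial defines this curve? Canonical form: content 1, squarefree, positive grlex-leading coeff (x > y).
(a) Degree: a generic line meets the curve in up to 3 points, so deg p = 3.
(b) Reading off the gridlines: one x-axis crossing is at x = 0; it crosses the y-axis at the gridline y = 0.
(c) Putting this together gives p.

x^3 - x^2*y + 2*x*y^2 + y^3 + x*y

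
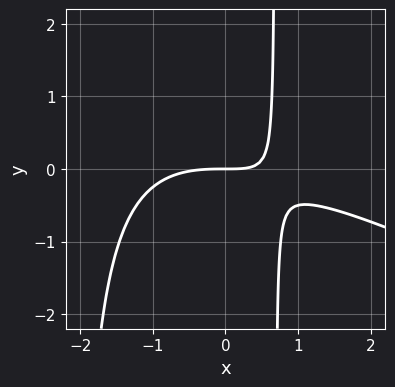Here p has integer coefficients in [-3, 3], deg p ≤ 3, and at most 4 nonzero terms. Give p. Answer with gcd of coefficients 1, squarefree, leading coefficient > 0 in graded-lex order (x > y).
Degree: no degree-2 curve has this shape, so deg p = 3.
Observable constraints: one x-axis crossing is at x = 0; one y-axis crossing is at y = 0.
Fitting integer coefficients to these (and the overall shape) gives p.

x^3 + 2*x^2*y + 3*x*y - 3*y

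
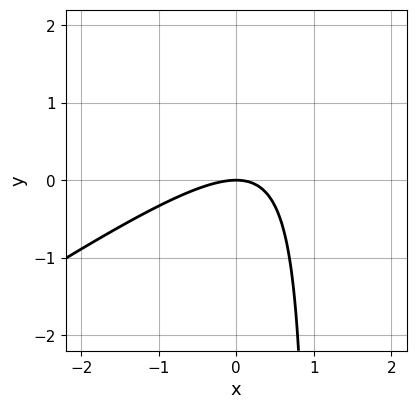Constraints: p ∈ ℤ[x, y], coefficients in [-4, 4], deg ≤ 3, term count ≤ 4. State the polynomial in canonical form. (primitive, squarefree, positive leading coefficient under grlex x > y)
2*x^2 - 3*x*y + 3*y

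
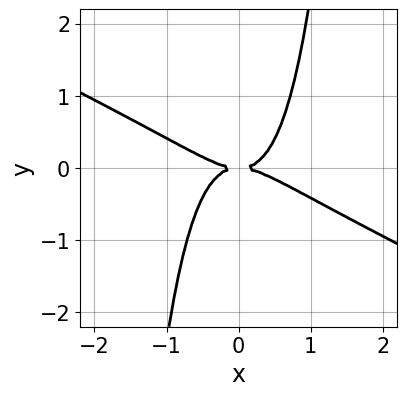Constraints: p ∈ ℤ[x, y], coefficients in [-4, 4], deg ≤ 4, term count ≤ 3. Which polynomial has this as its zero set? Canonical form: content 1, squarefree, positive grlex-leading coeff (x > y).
x^4 + 2*x^3*y - y^2

First, deg p = 4.
Then, reading off the gridlines: one x-axis crossing is at x = 0; one y-axis crossing is at y = 0.
Finally, solving for integer coefficients yields p as stated.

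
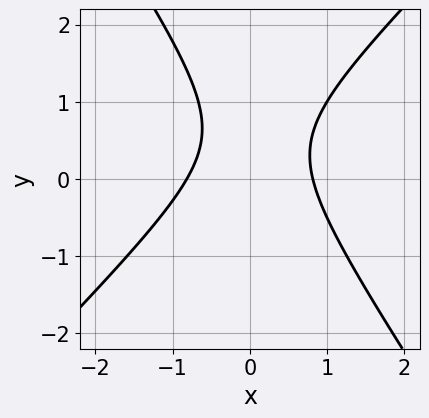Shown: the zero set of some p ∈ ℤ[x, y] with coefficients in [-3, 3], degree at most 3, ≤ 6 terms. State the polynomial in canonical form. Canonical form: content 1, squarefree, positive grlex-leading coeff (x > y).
3*x^2 - x*y - 2*y^2 + 2*y - 2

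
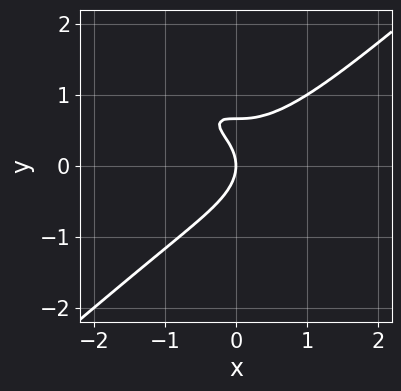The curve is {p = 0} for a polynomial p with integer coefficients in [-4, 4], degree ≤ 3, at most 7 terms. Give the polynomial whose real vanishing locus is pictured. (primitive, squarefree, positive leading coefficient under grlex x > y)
Degree: no degree-2 curve has this shape, so deg p = 3.
From the axis intercepts and sections: it crosses the y-axis at the gridline y = 0; it crosses the x-axis at the gridline x = 0.
Fitting integer coefficients to these (and the overall shape) gives p.

2*x^3 - 3*y^3 - 3*x*y + 2*y^2 + 2*x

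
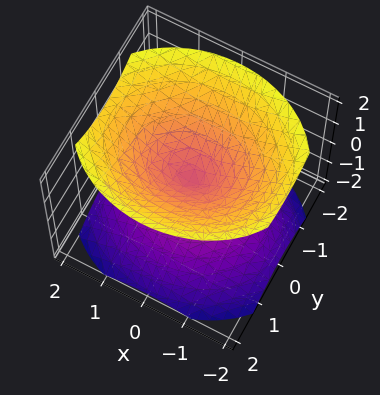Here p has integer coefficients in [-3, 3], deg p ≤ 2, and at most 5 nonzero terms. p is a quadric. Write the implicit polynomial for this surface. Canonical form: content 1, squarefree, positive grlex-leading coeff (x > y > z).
I count 2 distinct pieces. They look like related sheets of one shape, so recover p as a whole.
Degree: a double cone through the origin; a quadric, so deg p = 2.
Symmetries: it's symmetric under y → −y, forcing even powers of y; mirror symmetry x ↦ −x ⇒ only even powers of x; mirror symmetry z ↦ −z ⇒ only even powers of z.
Observable constraints: it crosses the x-axis at the gridline x = 0; it crosses the z-axis at the gridline z = 0.
The integer polynomial consistent with all of this is the stated p.

2*x^2 + 3*y^2 - 3*z^2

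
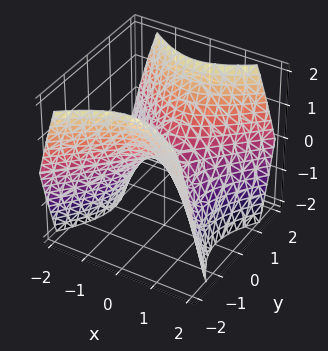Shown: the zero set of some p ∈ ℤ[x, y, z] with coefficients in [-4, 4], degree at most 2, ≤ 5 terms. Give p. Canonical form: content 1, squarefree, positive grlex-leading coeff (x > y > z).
First, degree: a hyperbolic paraboloid; a quadric, so deg p = 2.
Then, symmetries: the y ↦ −y reflection is a symmetry, so y appears only in even powers; the x ↦ −x reflection is a symmetry, so x appears only in even powers.
Then, from the axis intercepts and sections: it meets the x-axis at x = 0 (among the integer gridlines); it meets the z-axis at z = 0 (among the integer gridlines).
Finally, assembling these constraints gives the stated polynomial.

x^2 - y^2 + z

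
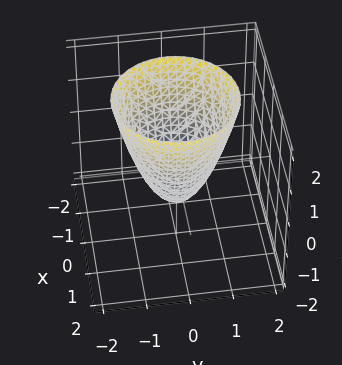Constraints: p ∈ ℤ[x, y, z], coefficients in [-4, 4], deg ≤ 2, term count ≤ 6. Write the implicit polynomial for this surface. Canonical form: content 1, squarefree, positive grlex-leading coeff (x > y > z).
The degree is 2 — a generic line meets the surface in up to 2 points.
Symmetries: rotational symmetry about the z-axis ⇒ p depends on x, y only through x² + y².
Observable constraints: a circular section at z = 1 has radius between 1 and 2; it crosses the z-axis at the gridline z = -1.
Matching integer coefficients to the picture gives p.

3*x^2 + 3*y^2 - 2*z - 2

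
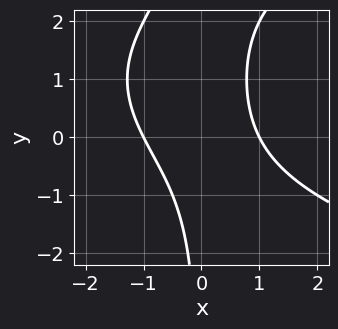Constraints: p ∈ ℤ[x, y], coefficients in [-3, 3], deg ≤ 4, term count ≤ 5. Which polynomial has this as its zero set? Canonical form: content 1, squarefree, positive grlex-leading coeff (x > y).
x*y^2 - 2*x^2 - 2*x*y + 2

1. deg p = 3.
2. Observable constraints: among the integer gridlines, it crosses the x-axis at x ∈ {-1, 1}; it misses every integer gridline on the y-axis.
3. Assembling these constraints gives the stated polynomial.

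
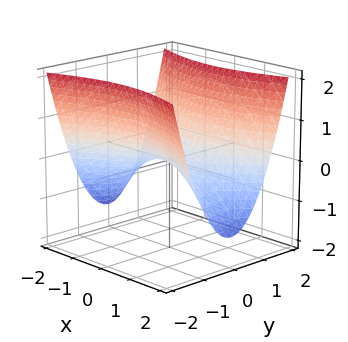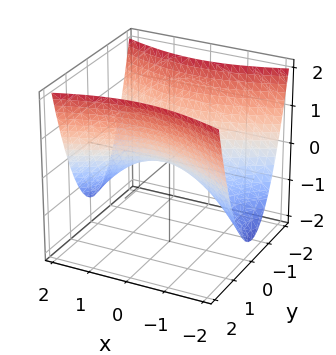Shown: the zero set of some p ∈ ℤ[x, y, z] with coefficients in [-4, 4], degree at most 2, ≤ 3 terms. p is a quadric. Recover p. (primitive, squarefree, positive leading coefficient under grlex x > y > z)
x^2 - 3*y^2 + 3*z

1. deg p = 2. A hyperbolic paraboloid; a quadric.
2. Symmetries: the x ↦ −x reflection is a symmetry, so x appears only in even powers; the y ↦ −y reflection is a symmetry, so y appears only in even powers.
3. Checking where it meets the axes: it meets the z-axis at z = 0 (among the integer gridlines); it meets the x-axis at x = 0 (among the integer gridlines).
4. The integer polynomial consistent with all of this is the stated p.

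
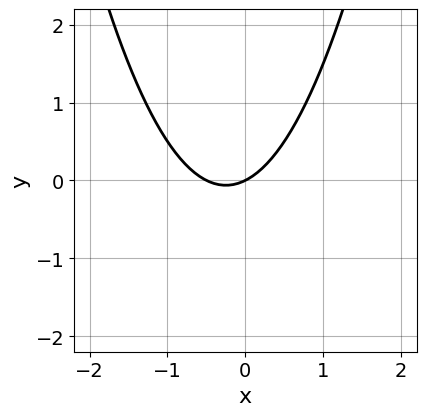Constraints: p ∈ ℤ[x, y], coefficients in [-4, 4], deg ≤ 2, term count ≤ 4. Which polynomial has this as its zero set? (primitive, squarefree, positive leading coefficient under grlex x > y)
2*x^2 + x - 2*y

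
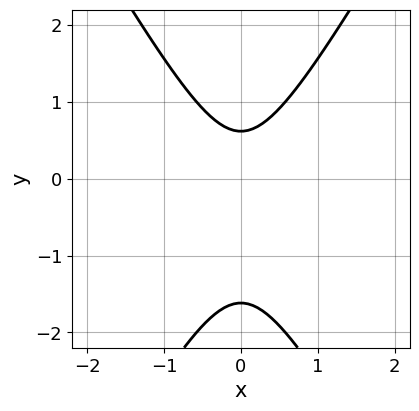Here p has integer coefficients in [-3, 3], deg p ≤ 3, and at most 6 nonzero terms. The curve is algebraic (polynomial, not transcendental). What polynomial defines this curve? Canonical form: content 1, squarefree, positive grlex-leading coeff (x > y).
3*x^2 - y^2 - y + 1

Degree: no degree-1 curve has this shape, so deg p = 2.
Symmetries: mirror symmetry x ↦ −x ⇒ only even powers of x.
Checking where it meets the axes: it misses every integer gridline on the x-axis.
Solving for integer coefficients yields p as stated.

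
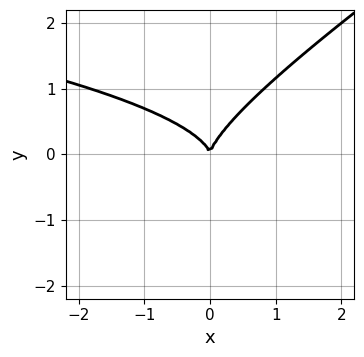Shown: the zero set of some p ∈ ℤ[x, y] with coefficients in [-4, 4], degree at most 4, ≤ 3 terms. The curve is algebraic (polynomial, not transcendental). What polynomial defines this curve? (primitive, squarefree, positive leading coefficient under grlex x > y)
2*x*y^2 - 3*y^3 + 2*x^2

First, degree: no degree-2 curve has this shape, so deg p = 3.
Then, observable constraints: it crosses the y-axis at the gridline y = 0; one x-axis crossing is at x = 0.
Finally, fitting integer coefficients to these (and the overall shape) gives p.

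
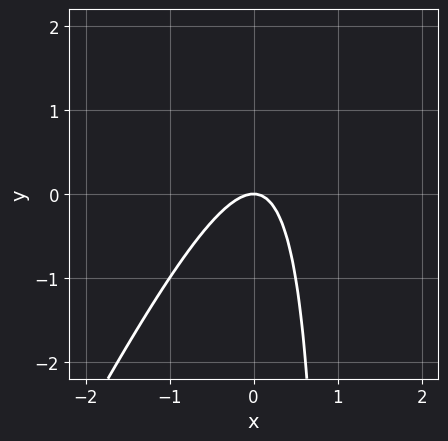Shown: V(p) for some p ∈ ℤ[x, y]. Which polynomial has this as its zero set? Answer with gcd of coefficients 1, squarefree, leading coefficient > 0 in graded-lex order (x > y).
(a) deg p = 2. The shape is more complex than any degree-1 curve.
(b) Checking where it meets the axes: one x-axis crossing is at x = 0; it meets the y-axis at y = 0 (among the integer gridlines).
(c) The integer polynomial consistent with all of this is the stated p.

2*x^2 - x*y + y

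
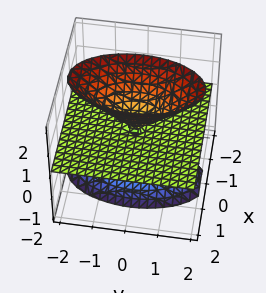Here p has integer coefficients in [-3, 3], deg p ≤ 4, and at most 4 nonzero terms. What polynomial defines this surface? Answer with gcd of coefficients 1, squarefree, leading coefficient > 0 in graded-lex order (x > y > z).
3*x^2*z + y^2*z - z^3

I count 2 distinct pieces. They look like related sheets of one shape, so recover p as a whole.
The degree is 3 — the shape is more complex than any degree-2 surface.
Against the integer gridlines: every point of the x-axis in the box is on the surface; every point of the y-axis in the box is on the surface.
Assembling these constraints gives the stated polynomial.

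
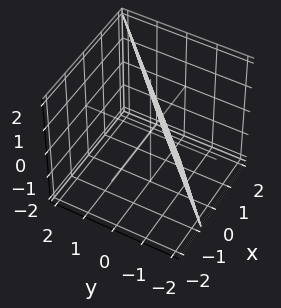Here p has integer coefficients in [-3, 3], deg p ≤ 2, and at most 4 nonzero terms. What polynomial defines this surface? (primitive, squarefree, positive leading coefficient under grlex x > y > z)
3*x - 3*y + z - 2

deg p = 1.
Observable constraints: it meets the z-axis at z = 2 (among the integer gridlines).
These observations pin down the coefficients.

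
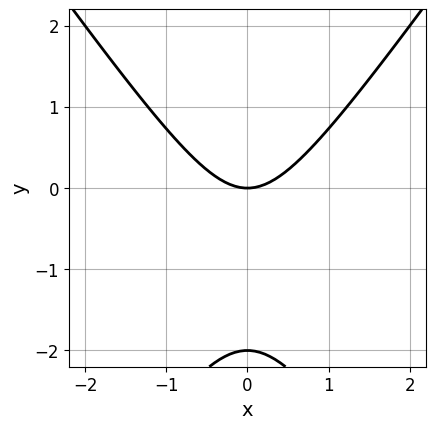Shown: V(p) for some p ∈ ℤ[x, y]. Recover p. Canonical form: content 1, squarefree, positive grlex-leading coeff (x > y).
(a) deg p = 2. A generic line meets the curve in up to 2 points.
(b) Symmetries: the x ↦ −x reflection is a symmetry, so x appears only in even powers.
(c) From the axis intercepts and sections: it crosses the x-axis at the gridline x = 0; among the integer gridlines, it crosses the y-axis at y ∈ {-2, 0}.
(d) Together with the visible shape, these determine p as stated.

2*x^2 - y^2 - 2*y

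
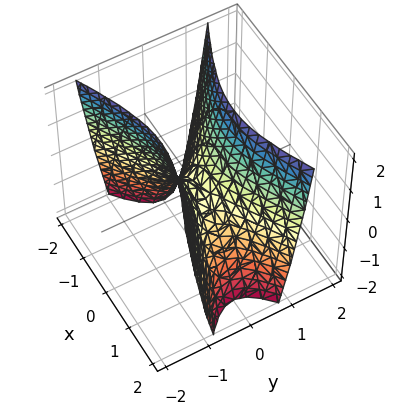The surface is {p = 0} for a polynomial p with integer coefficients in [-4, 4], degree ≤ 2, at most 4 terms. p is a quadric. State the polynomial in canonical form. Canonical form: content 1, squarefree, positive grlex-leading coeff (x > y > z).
deg p = 2. A saddle surface; a quadric.
Symmetries: the x ↦ −x reflection is a symmetry, so x appears only in even powers; it's symmetric under y → −y, forcing even powers of y.
From the axis intercepts and sections: one y-axis crossing is at y = 0; it crosses the z-axis at the gridline z = 0; it meets the x-axis at x = 0 (among the integer gridlines).
Putting this together gives p.

x^2 - 3*y^2 + z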